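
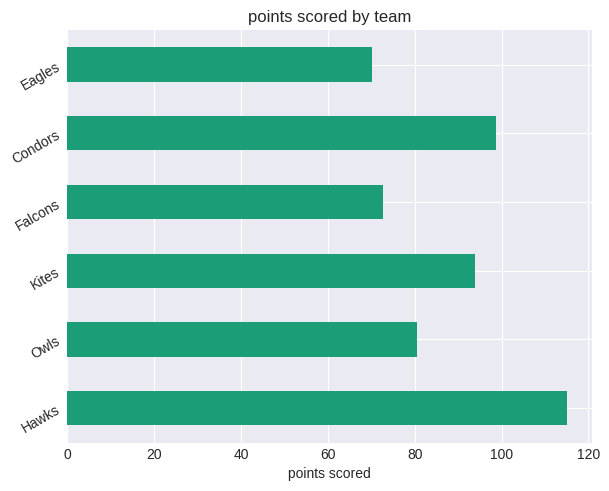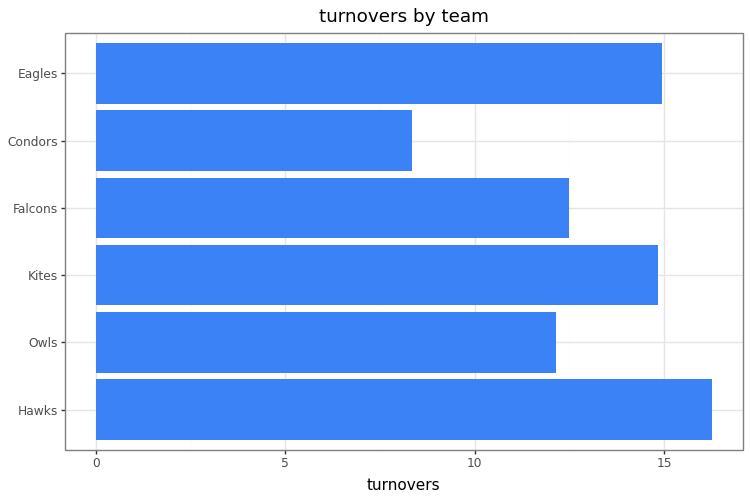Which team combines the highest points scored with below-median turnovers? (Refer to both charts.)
Condors

Chart 2 median turnovers ≈ 14; below-median teams: Owls, Falcons, Condors. Among those, Condors has the highest points scored (≈ 100).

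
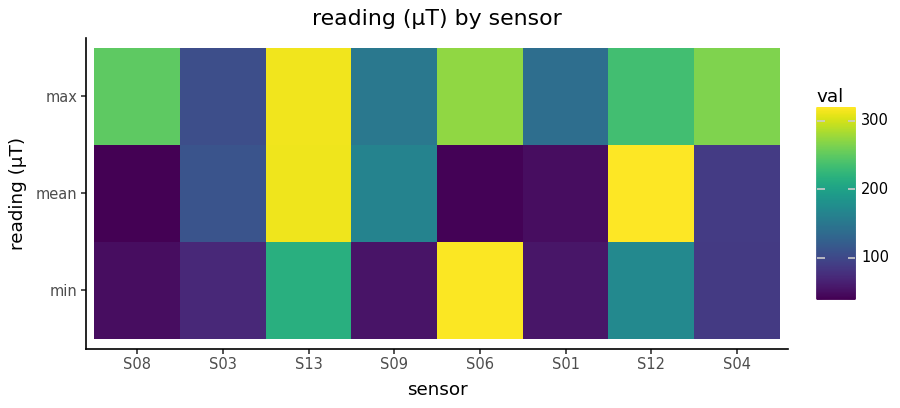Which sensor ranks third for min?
Top 4 for min: S06 ≈ 325, S13 ≈ 225, S12 ≈ 175, S04 ≈ 75.

S12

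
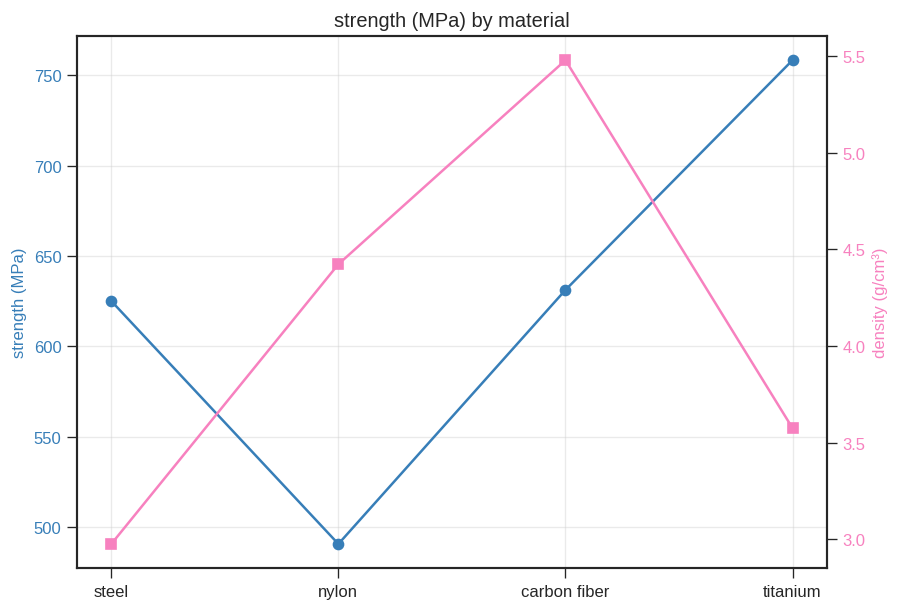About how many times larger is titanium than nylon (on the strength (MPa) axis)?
≈ 1.5×

titanium ≈ 750, nylon ≈ 500; 750/500 ≈ 1.5.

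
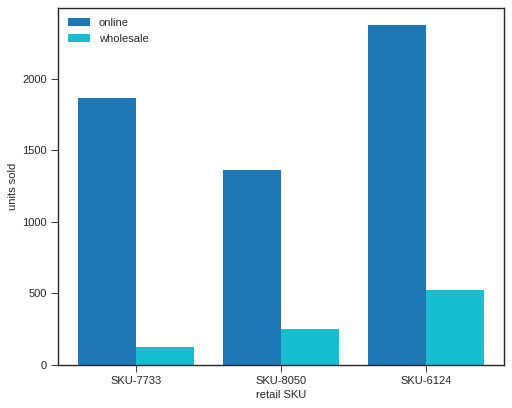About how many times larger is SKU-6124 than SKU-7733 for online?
SKU-6124 ≈ 2400, SKU-7733 ≈ 1800; 2400/1800 ≈ 1.33.

≈ 1.33×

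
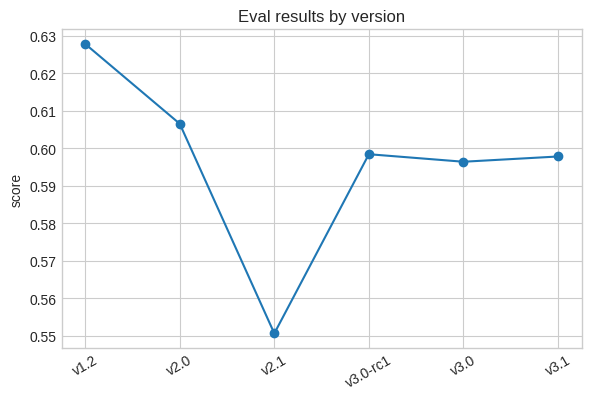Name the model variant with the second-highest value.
v2.0

Top 3: v1.2 ≈ 0.63, v2.0 ≈ 0.61, v3.0-rc1 ≈ 0.60.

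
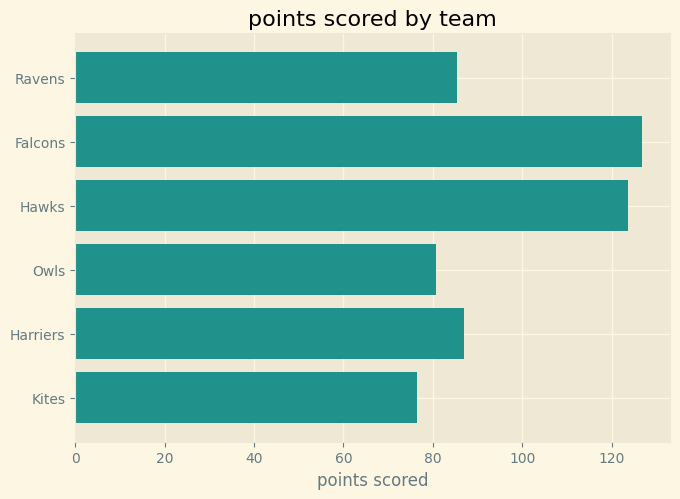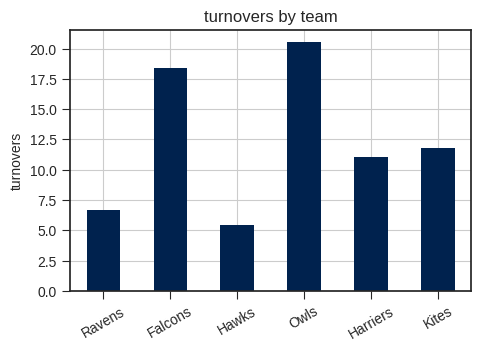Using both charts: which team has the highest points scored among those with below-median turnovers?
Hawks

Chart 2 median turnovers ≈ 12; below-median teams: Ravens, Hawks, Harriers. Among those, Hawks has the highest points scored (≈ 120).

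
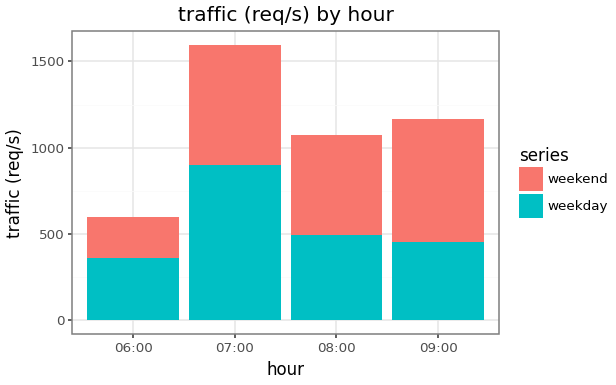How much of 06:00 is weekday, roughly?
≈ 400

weekday top ≈ 400, bottom ≈ 0; segment ≈ 400.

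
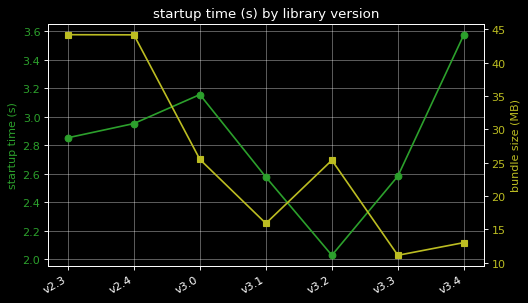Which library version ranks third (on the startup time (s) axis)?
Top 4 (on the startup time (s) axis): v3.4 ≈ 3.6, v3.0 ≈ 3.2, v2.4 ≈ 3.0, v2.3 ≈ 2.8.

v2.4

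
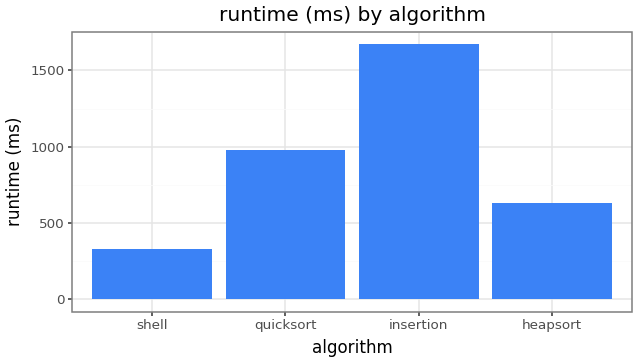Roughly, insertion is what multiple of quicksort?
≈ 1.6×

insertion ≈ 1600, quicksort ≈ 1000; 1600/1000 ≈ 1.6.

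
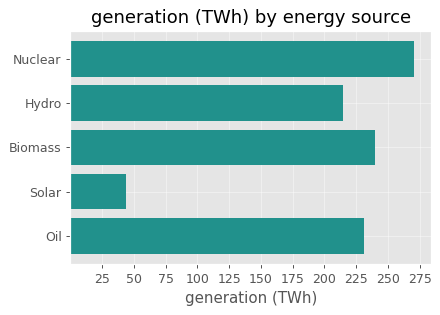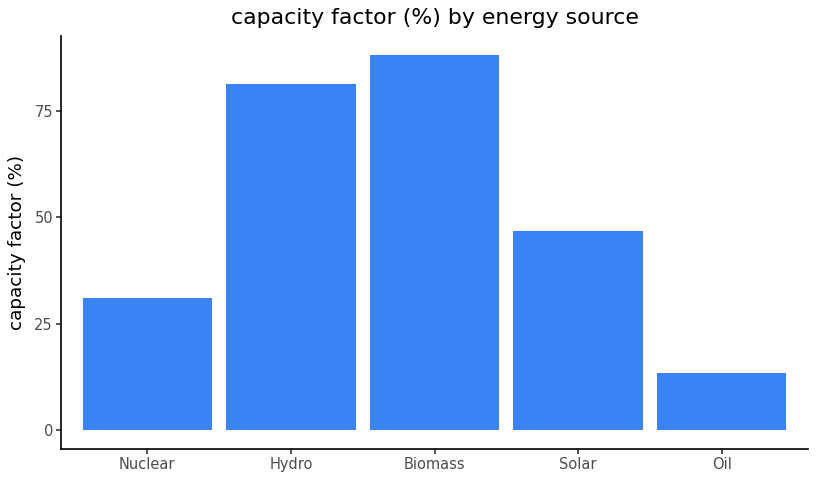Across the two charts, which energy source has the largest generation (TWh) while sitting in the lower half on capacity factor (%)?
Chart 2 median capacity factor (%) ≈ 50; below-median energy sources: Nuclear, Oil. Among those, Nuclear has the highest generation (TWh) (≈ 275).

Nuclear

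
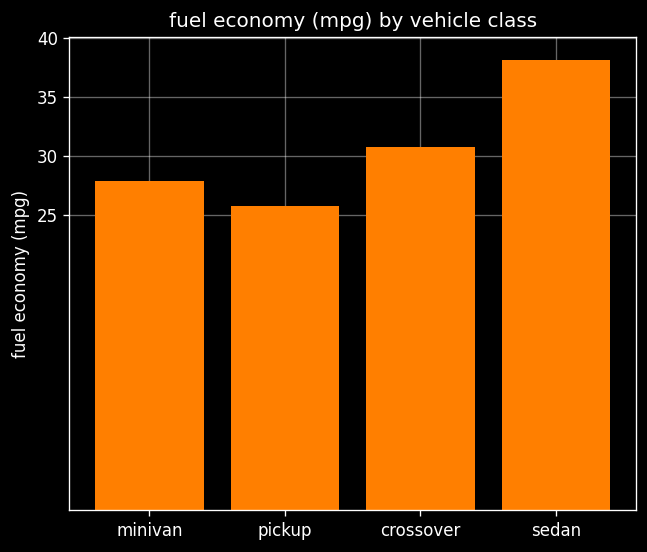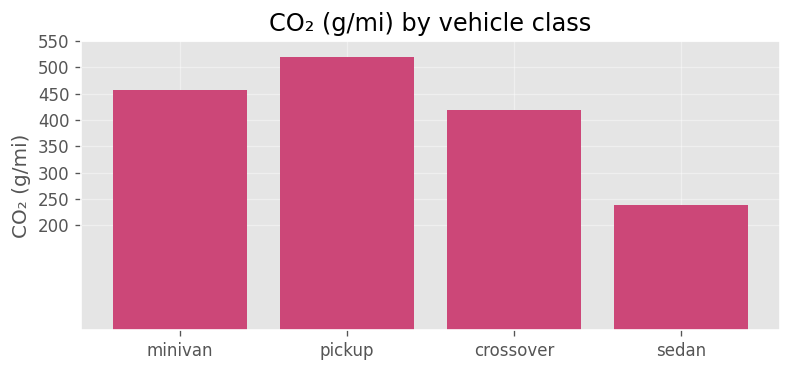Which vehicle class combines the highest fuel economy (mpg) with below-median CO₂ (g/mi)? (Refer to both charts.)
Chart 2 median CO₂ (g/mi) ≈ 450; below-median vehicle classes: crossover, sedan. Among those, sedan has the highest fuel economy (mpg) (≈ 40).

sedan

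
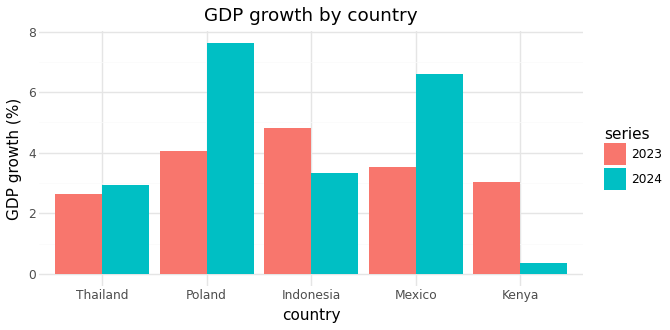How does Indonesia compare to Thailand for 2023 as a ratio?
Indonesia ≈ 5, Thailand ≈ 3; 5/3 ≈ 1.67.

≈ 1.67×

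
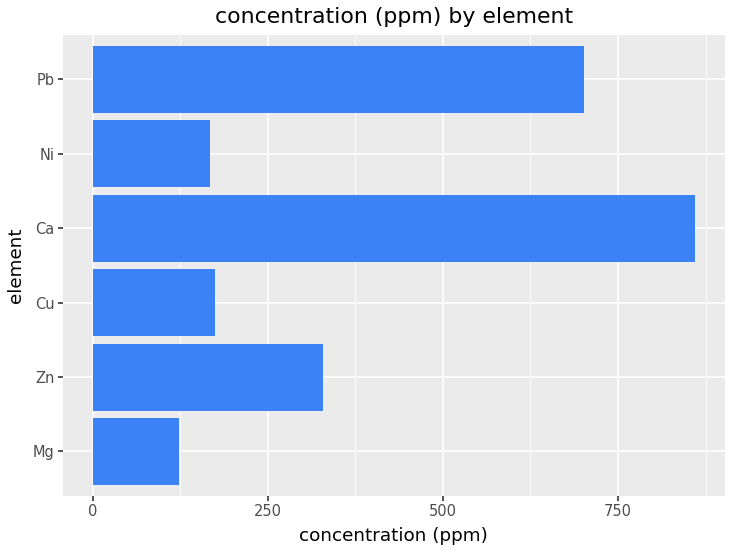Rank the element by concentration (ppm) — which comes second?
Pb

Top 3: Ca ≈ 900, Pb ≈ 700, Zn ≈ 300.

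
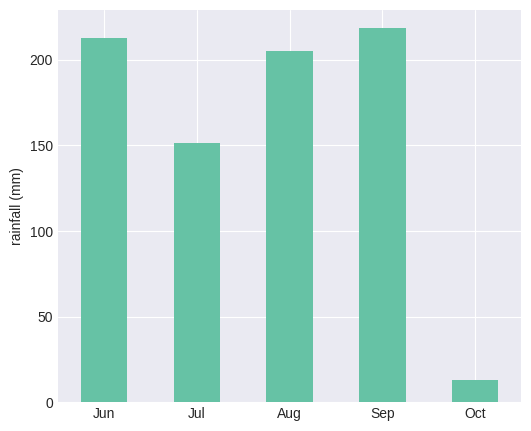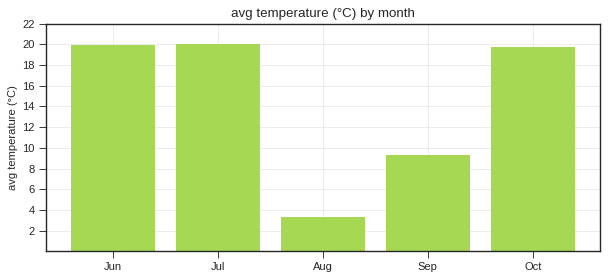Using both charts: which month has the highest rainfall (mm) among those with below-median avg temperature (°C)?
Chart 2 median avg temperature (°C) ≈ 20; below-median months: Aug, Sep. Among those, Sep has the highest rainfall (mm) (≈ 225).

Sep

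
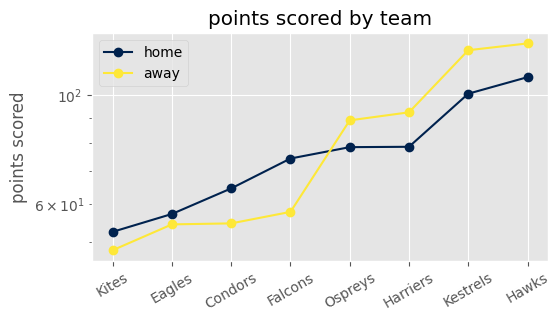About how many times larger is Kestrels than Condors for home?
Kestrels ≈ 100, Condors ≈ 60; 100/60 ≈ 1.67.

≈ 1.67×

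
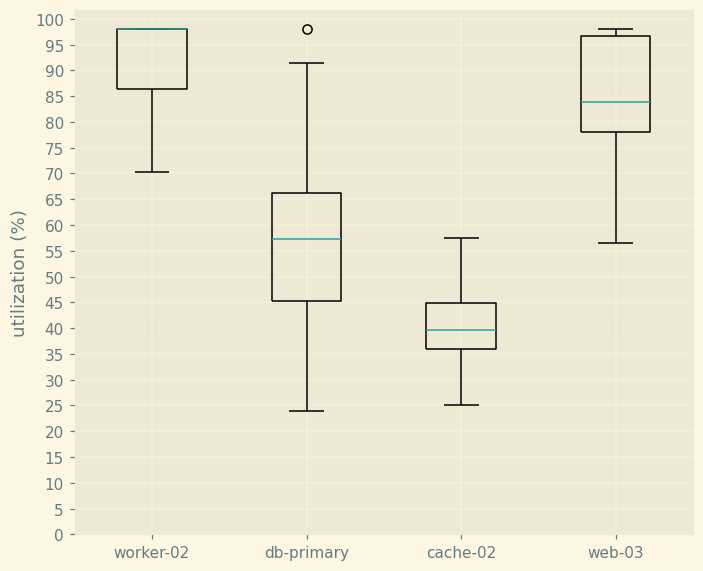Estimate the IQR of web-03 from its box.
≈ 15

Q3 ≈ 95, Q1 ≈ 80; IQR ≈ 15.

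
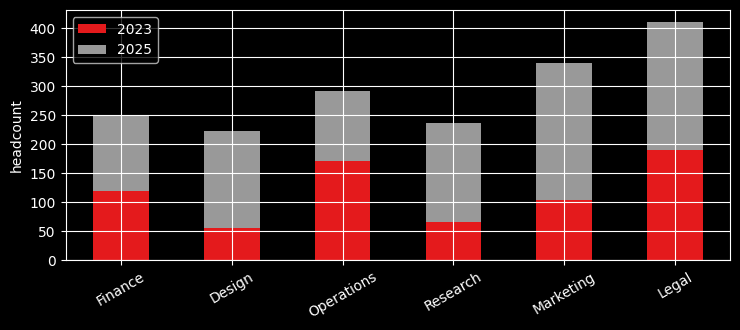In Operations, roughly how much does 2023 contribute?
2023 top ≈ 150, bottom ≈ 0; segment ≈ 150.

≈ 150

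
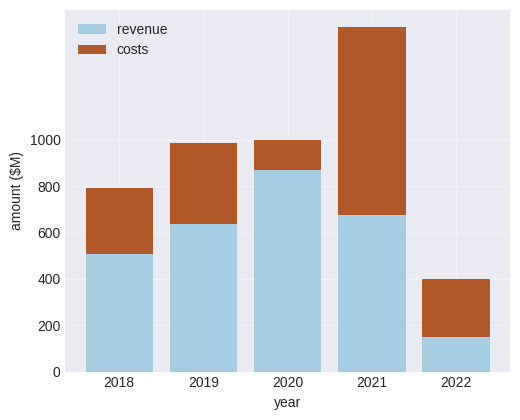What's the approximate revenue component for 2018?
revenue top ≈ 600, bottom ≈ 0; segment ≈ 600.

≈ 600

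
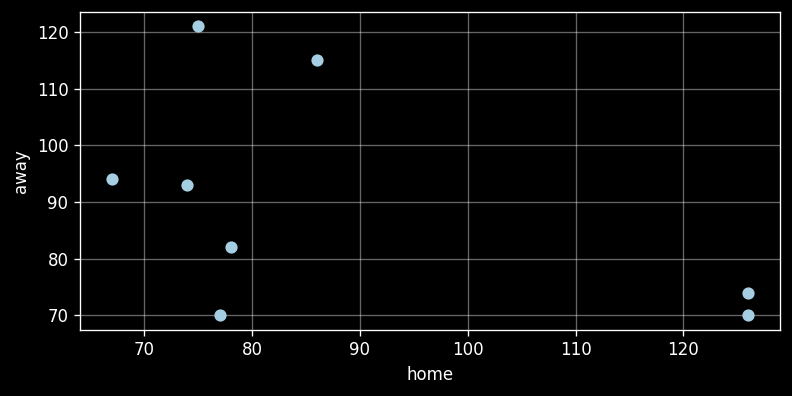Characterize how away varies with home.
negative, moderate

Points are negatively correlated; moderate (|r| ≈ 0.5).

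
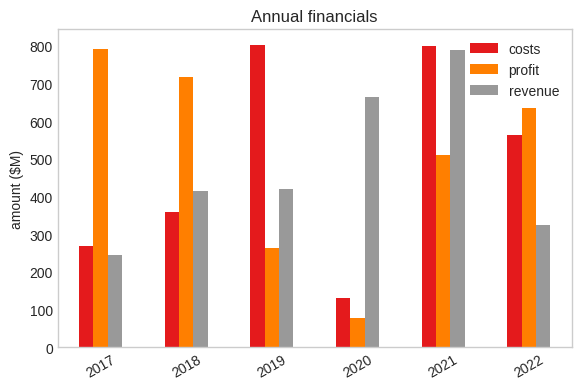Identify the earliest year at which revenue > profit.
2018: revenue ≈ 400 vs profit ≈ 700 (not yet); 2019: revenue ≈ 400 vs profit ≈ 300 (first crossover).

2019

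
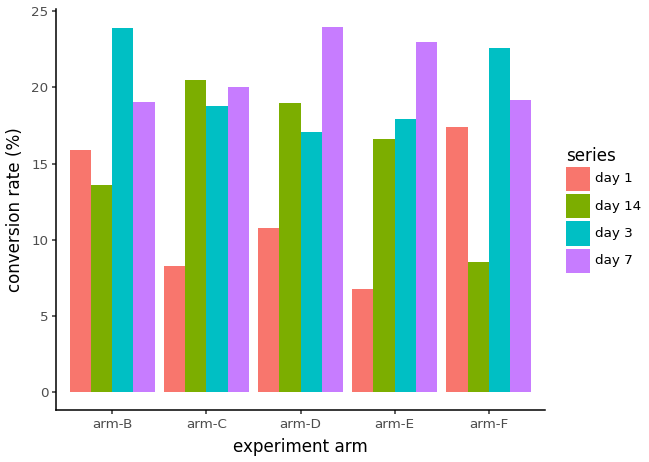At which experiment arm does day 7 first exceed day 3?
arm-B: day 7 ≈ 20 vs day 3 ≈ 24 (not yet); arm-C: day 7 ≈ 20 vs day 3 ≈ 18 (first crossover).

arm-C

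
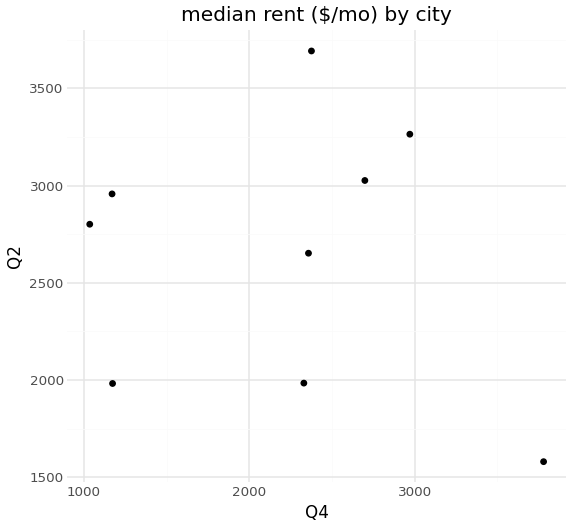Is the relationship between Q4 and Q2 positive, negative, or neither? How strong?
Points are roughly uncorrelated; weak (|r| ≈ 0.1).

no clear correlation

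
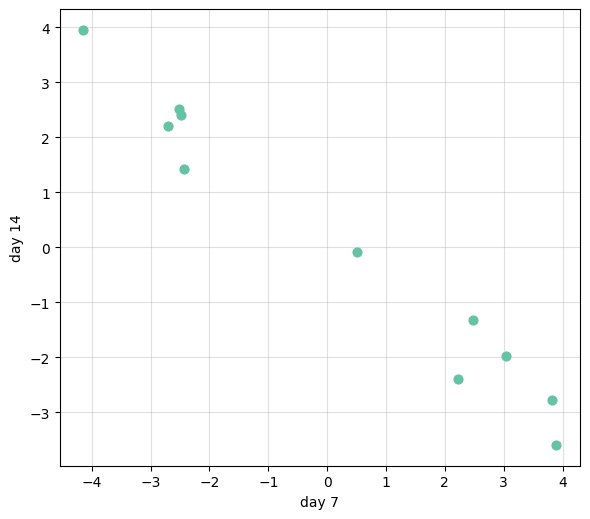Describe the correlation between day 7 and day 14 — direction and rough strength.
negative, strong

Points are negatively correlated; strong (|r| ≈ 1.0).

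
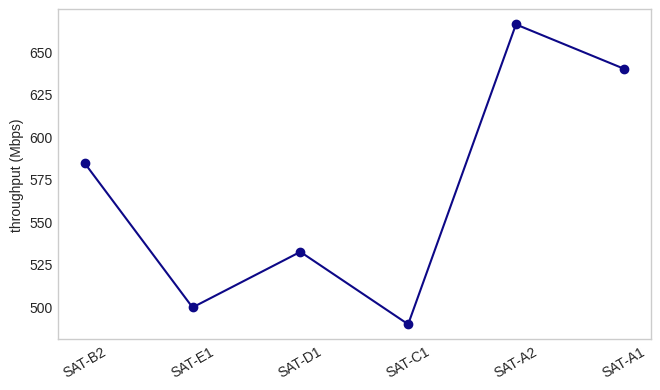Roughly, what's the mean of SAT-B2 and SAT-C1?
≈ 530

(580 + 480) / 2 ≈ 530.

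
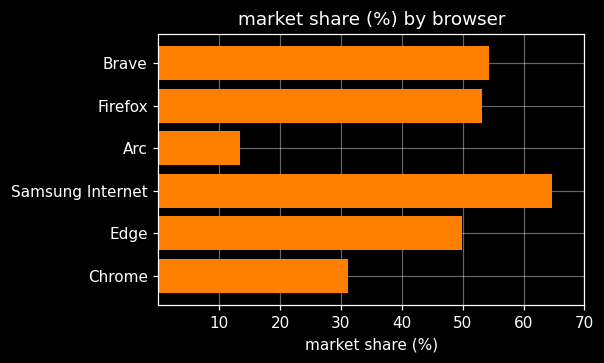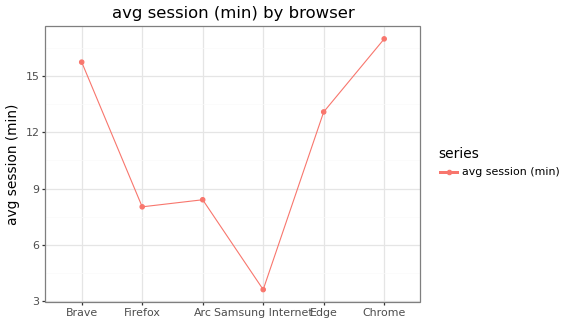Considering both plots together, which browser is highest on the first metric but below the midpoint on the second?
Samsung Internet

Chart 2 median avg session (min) ≈ 10; below-median browsers: Firefox, Arc, Samsung Internet. Among those, Samsung Internet has the highest market share (%) (≈ 60).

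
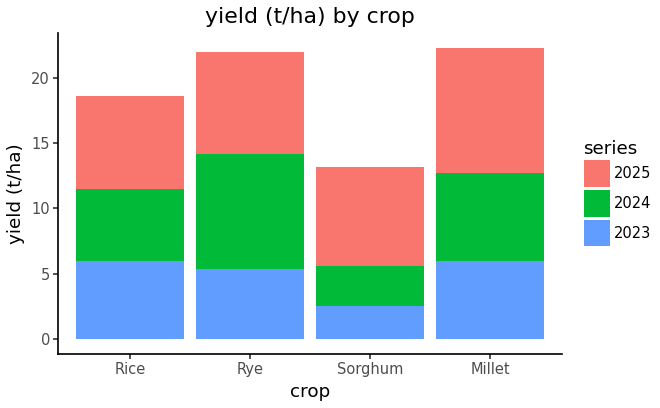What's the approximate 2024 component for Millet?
2024 top ≈ 12, bottom ≈ 6; segment ≈ 6.

≈ 6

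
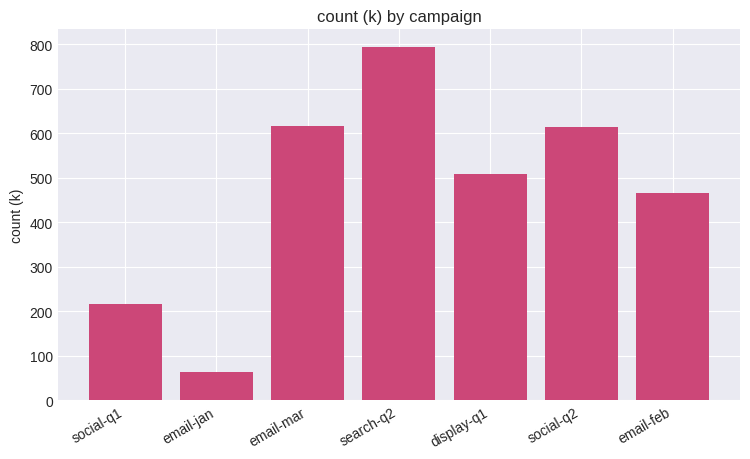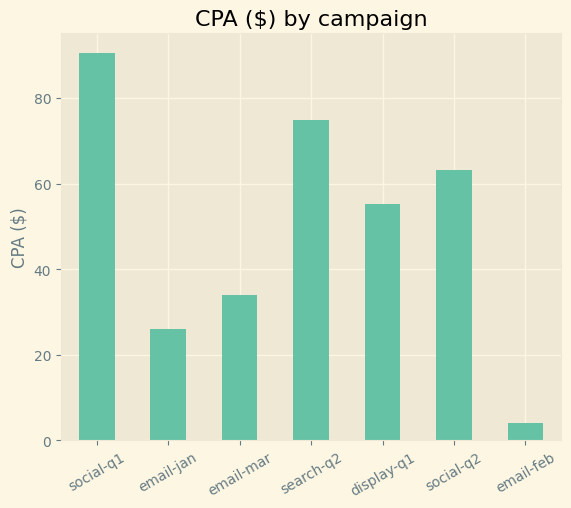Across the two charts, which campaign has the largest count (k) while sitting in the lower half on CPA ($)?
email-mar

Chart 2 median CPA ($) ≈ 60; below-median campaigns: email-jan, email-mar, email-feb. Among those, email-mar has the highest count (k) (≈ 600).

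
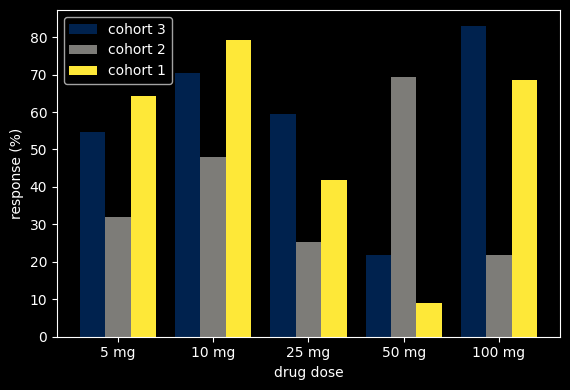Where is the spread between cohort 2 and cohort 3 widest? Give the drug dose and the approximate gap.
100 mg, ≈ 60 %

100 mg: cohort 2 ≈ 20, cohort 3 ≈ 80 → gap ≈ 60. Next-largest (50 mg) is only ≈ 50.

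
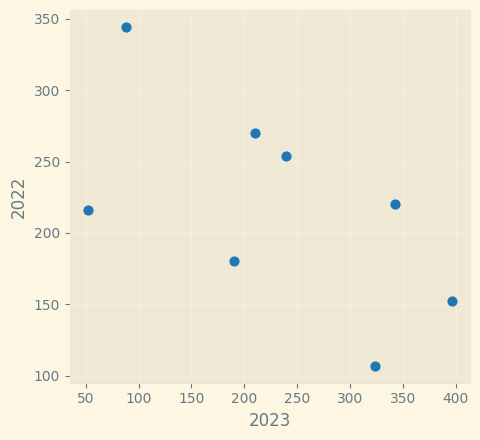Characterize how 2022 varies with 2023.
Points are negatively correlated; moderate (|r| ≈ 0.6).

negative, moderate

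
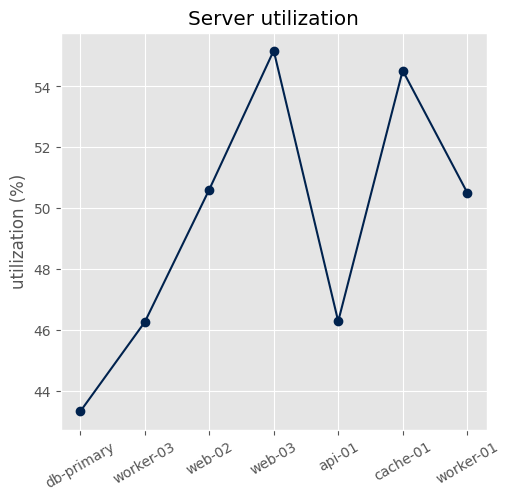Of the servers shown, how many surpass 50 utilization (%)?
Above 50: web-02, web-03, cache-01, worker-01.

4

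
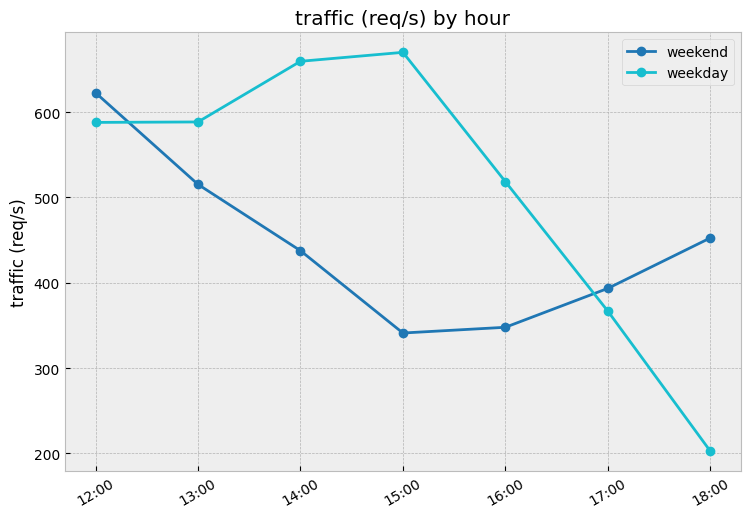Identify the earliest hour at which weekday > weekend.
12:00: weekday ≈ 600 vs weekend ≈ 600 (not yet); 13:00: weekday ≈ 600 vs weekend ≈ 500 (first crossover).

13:00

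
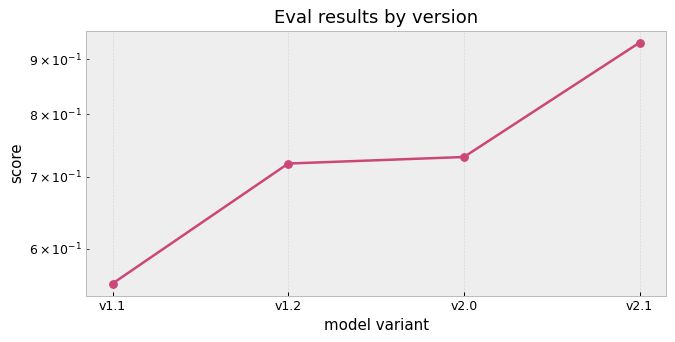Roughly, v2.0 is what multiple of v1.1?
≈ 1.36×

v2.0 ≈ 0.75, v1.1 ≈ 0.55; 0.75/0.55 ≈ 1.36.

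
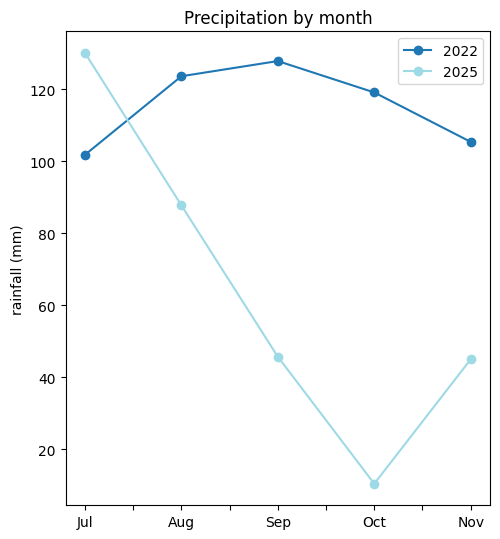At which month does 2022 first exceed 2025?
Aug

Jul: 2022 ≈ 100 vs 2025 ≈ 130 (not yet); Aug: 2022 ≈ 120 vs 2025 ≈ 90 (first crossover).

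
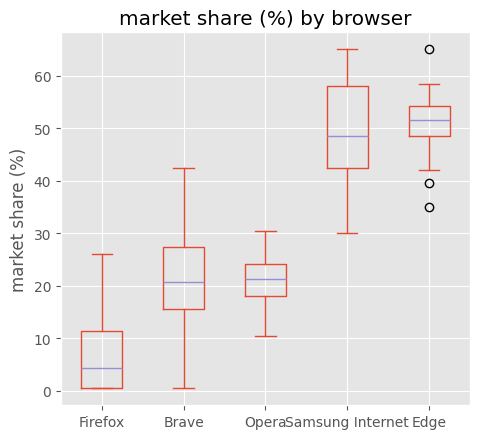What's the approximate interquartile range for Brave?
≈ 10

Q3 ≈ 25, Q1 ≈ 15; IQR ≈ 10.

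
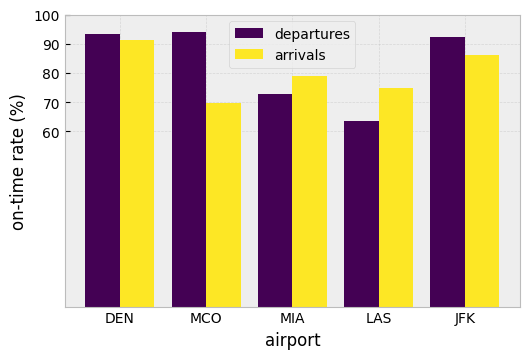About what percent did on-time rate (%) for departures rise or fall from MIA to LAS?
≈ -14.3%

MIA ≈ 70, LAS ≈ 60; (60 − 70) / 70 ≈ -14.3%.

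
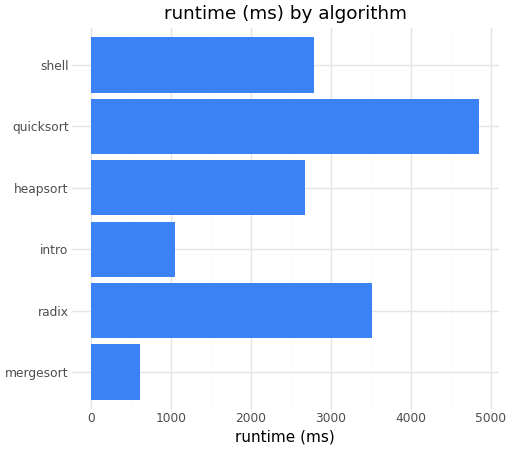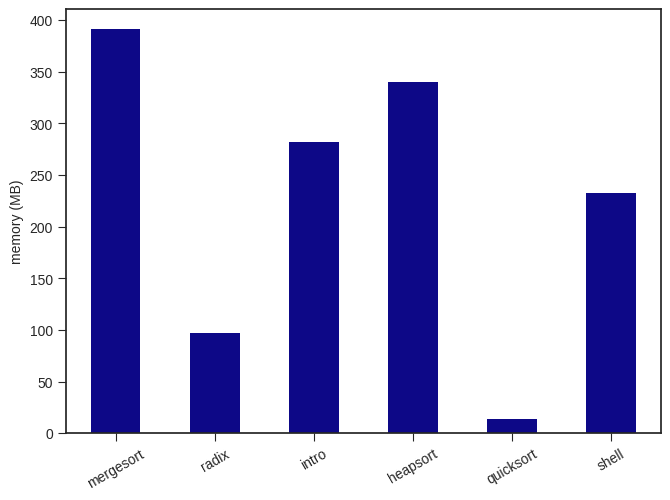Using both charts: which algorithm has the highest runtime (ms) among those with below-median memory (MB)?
Chart 2 median memory (MB) ≈ 250; below-median algorithms: radix, quicksort, shell. Among those, quicksort has the highest runtime (ms) (≈ 5000).

quicksort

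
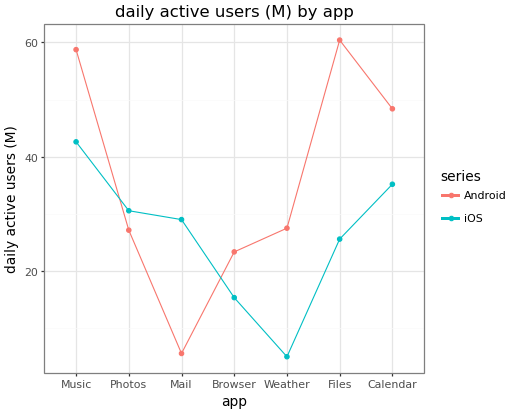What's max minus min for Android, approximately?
Max Files ≈ 60, min Mail ≈ 5; range ≈ 55.

≈ 55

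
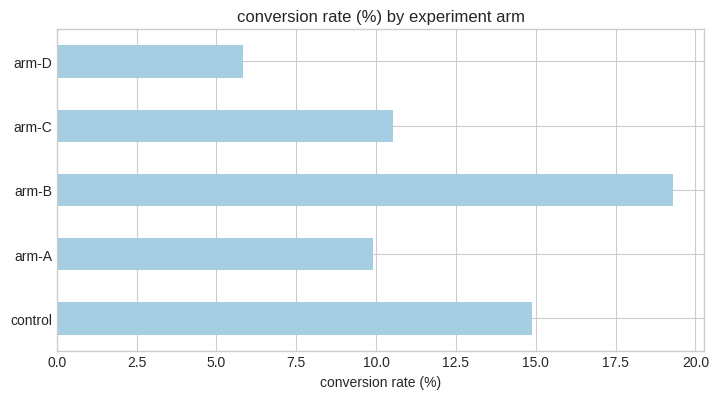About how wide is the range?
≈ 14

Max arm-B ≈ 20, min arm-D ≈ 6; range ≈ 14.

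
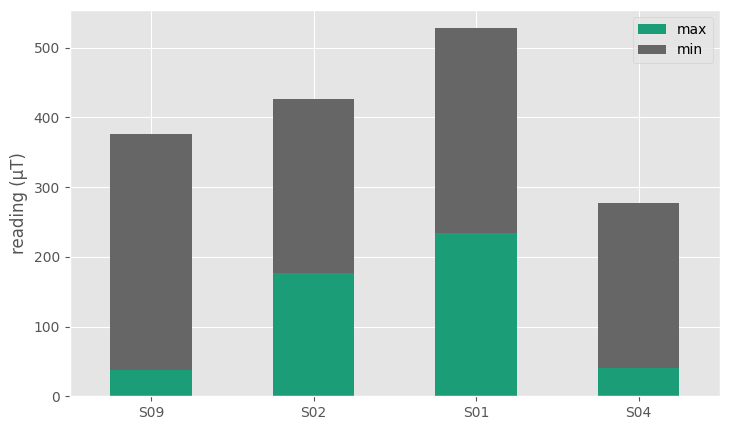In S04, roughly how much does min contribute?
min top ≈ 300, bottom ≈ 50; segment ≈ 250.

≈ 250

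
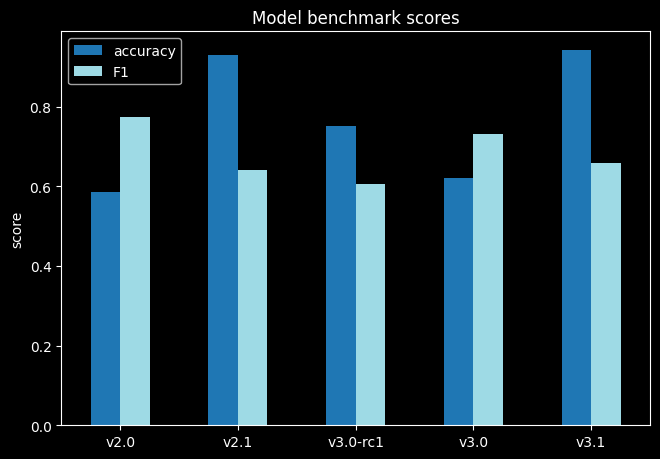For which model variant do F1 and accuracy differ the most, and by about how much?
v2.1: F1 ≈ 0.6, accuracy ≈ 0.9 → gap ≈ 0.3. Next-largest (v3.1) is only ≈ 0.2.

v2.1, ≈ 0.3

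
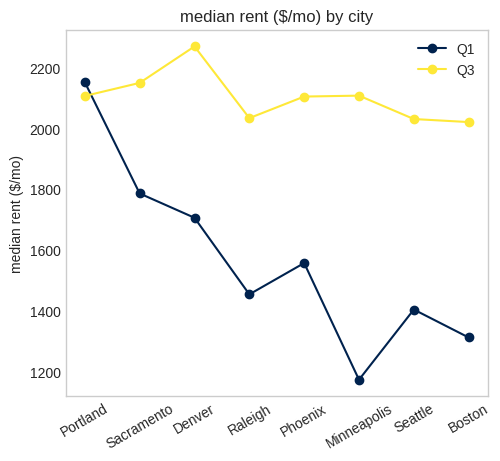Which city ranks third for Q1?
Top 4 for Q1: Portland ≈ 2200, Sacramento ≈ 1800, Denver ≈ 1700, Phoenix ≈ 1600.

Denver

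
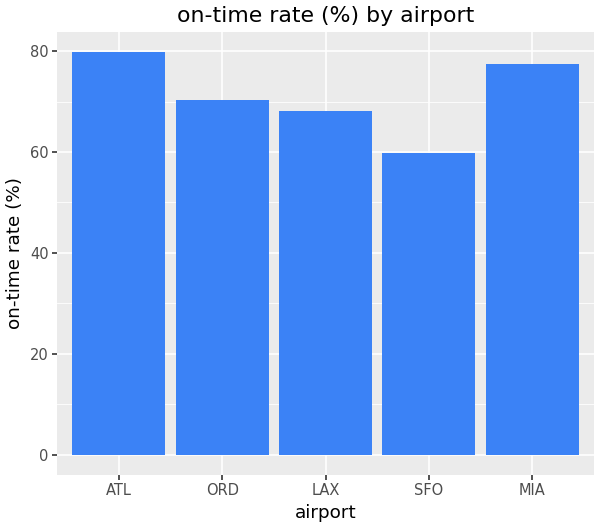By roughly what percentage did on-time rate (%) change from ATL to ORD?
ATL ≈ 80, ORD ≈ 70; (70 − 80) / 80 ≈ -12.5%.

≈ -12.5%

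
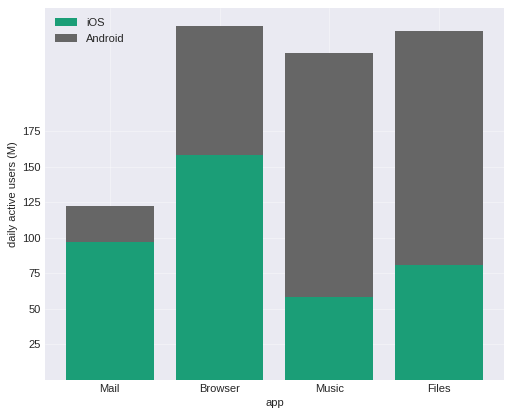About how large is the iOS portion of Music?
≈ 50

iOS top ≈ 50, bottom ≈ 0; segment ≈ 50.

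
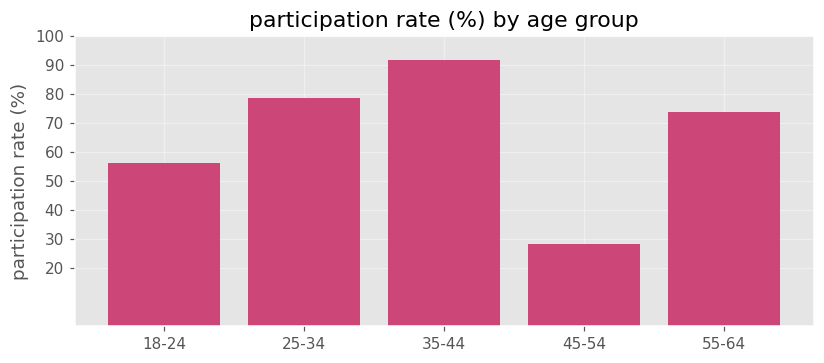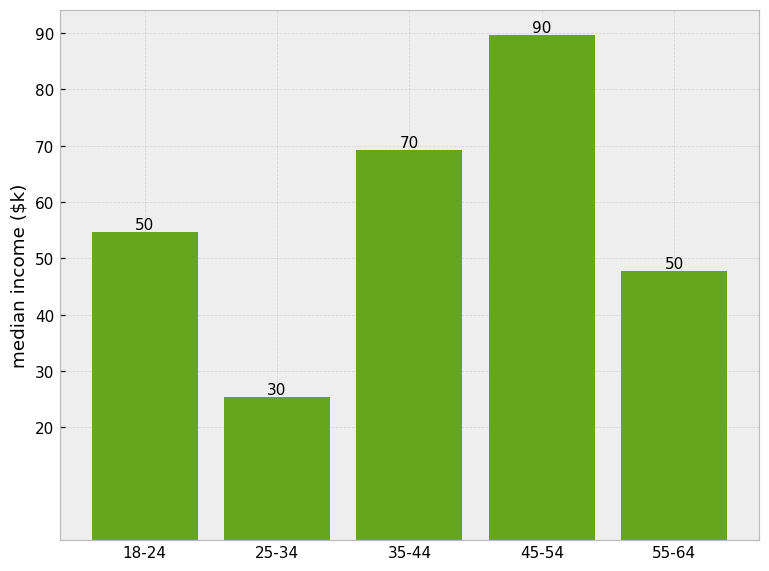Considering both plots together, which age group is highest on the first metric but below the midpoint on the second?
25-34

Chart 2 median median income ($k) ≈ 50; below-median age groups: 25-34, 55-64. Among those, 25-34 has the highest participation rate (%) (≈ 80).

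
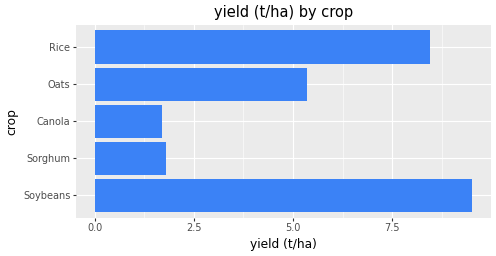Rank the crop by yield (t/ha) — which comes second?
Rice

Top 3: Soybeans ≈ 10, Rice ≈ 8, Oats ≈ 5.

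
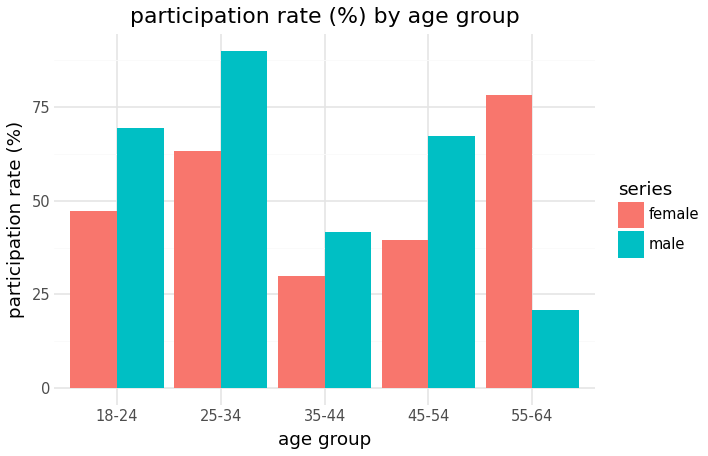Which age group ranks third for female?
Top 4 for female: 55-64 ≈ 80, 25-34 ≈ 60, 18-24 ≈ 50, 45-54 ≈ 40.

18-24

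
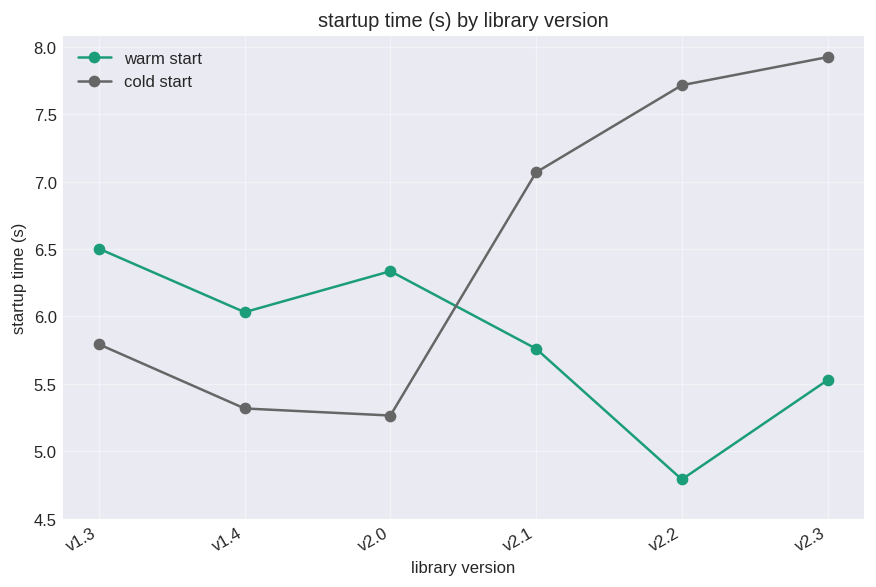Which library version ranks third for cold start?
v2.1

Top 4 for cold start: v2.3 ≈ 8.0, v2.2 ≈ 7.5, v2.1 ≈ 7.0, v1.3 ≈ 6.0.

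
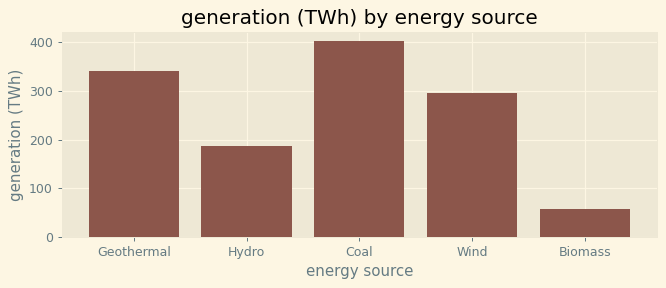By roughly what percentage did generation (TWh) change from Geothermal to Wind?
Geothermal ≈ 350, Wind ≈ 300; (300 − 350) / 350 ≈ -14.3%.

≈ -14.3%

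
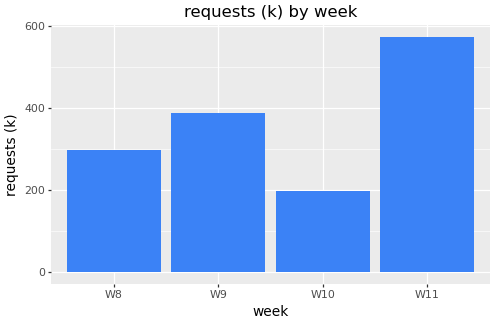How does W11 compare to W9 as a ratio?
W11 ≈ 550, W9 ≈ 400; 550/400 ≈ 1.38.

≈ 1.38×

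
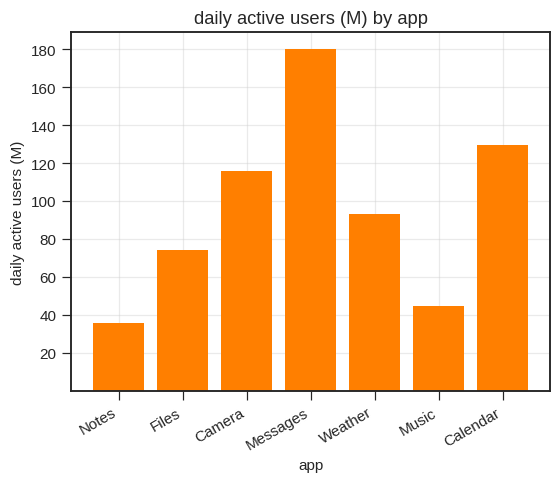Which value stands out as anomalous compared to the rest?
Messages

Messages ≈ 180; the rest sit between ≈ 40 and ≈ 120.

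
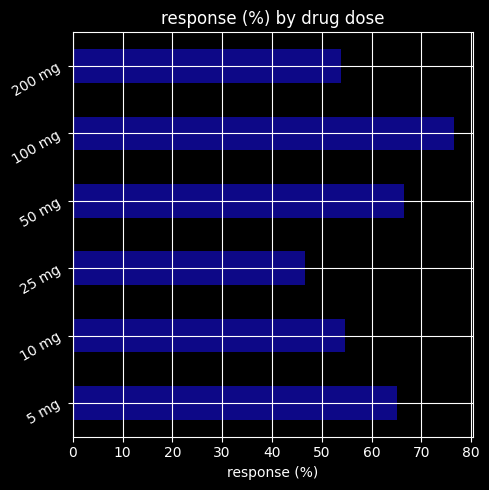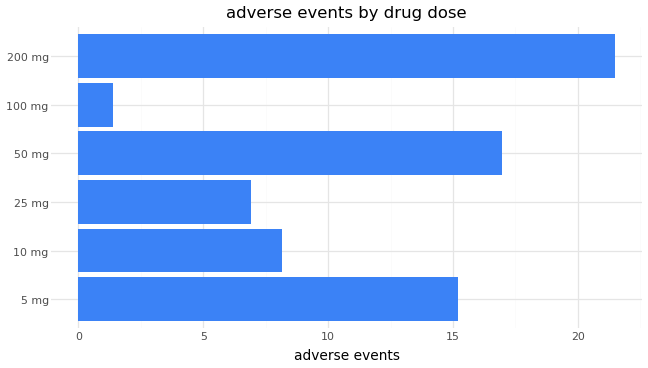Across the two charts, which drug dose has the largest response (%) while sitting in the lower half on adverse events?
100 mg

Chart 2 median adverse events ≈ 12; below-median drug doses: 10 mg, 25 mg, 100 mg. Among those, 100 mg has the highest response (%) (≈ 80).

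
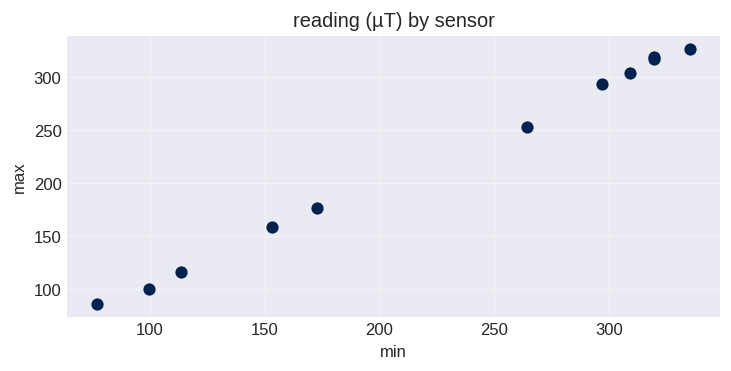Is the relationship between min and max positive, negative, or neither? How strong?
Points are positively correlated; strong (|r| ≈ 1.0).

positive, strong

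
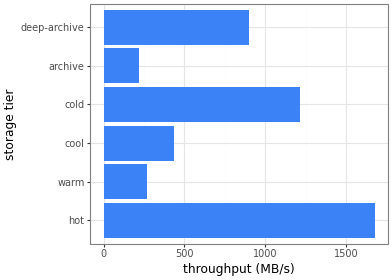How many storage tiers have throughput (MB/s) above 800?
3

Above 800: hot, cold, deep-archive.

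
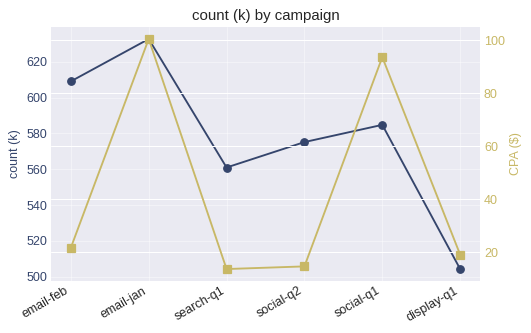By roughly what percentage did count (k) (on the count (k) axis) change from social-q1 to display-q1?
≈ -13.8%

social-q1 ≈ 580, display-q1 ≈ 500; (500 − 580) / 580 ≈ -13.8%.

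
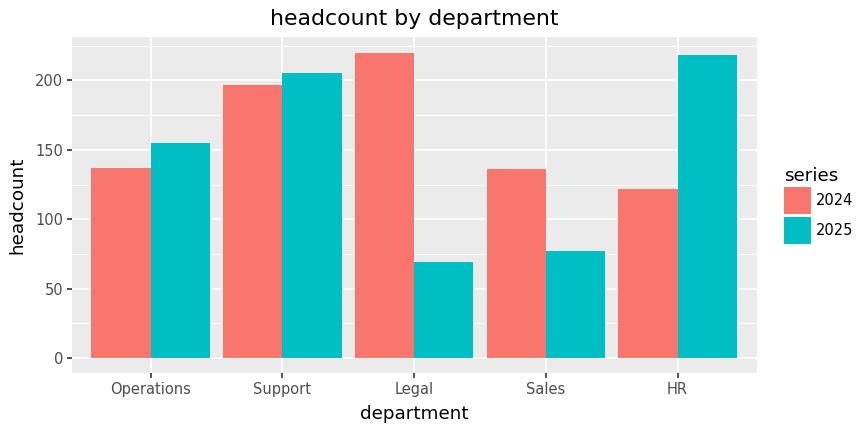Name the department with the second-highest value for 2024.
Support

Top 3 for 2024: Legal ≈ 220, Support ≈ 200, Operations ≈ 140.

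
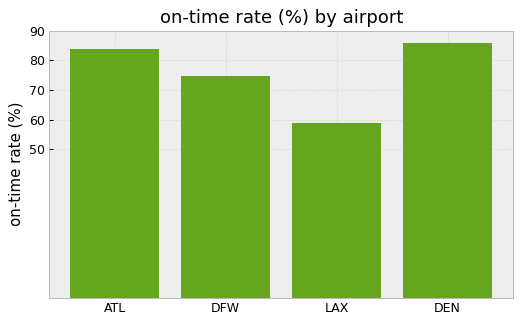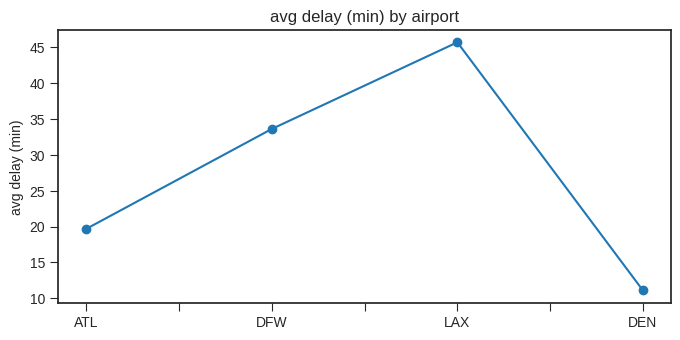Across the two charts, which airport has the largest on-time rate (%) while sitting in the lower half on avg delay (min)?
Chart 2 median avg delay (min) ≈ 25; below-median airports: ATL, DEN. Among those, DEN has the highest on-time rate (%) (≈ 90).

DEN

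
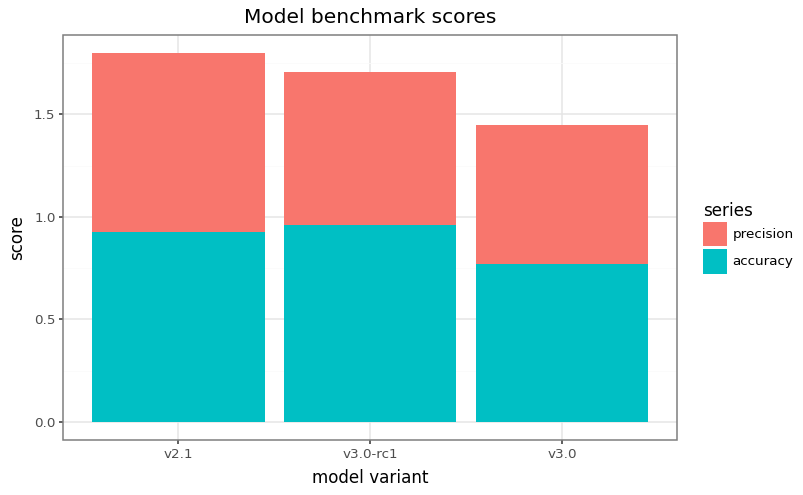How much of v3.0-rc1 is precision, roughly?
≈ 0.8

precision top ≈ 1.8, bottom ≈ 1.0; segment ≈ 0.8.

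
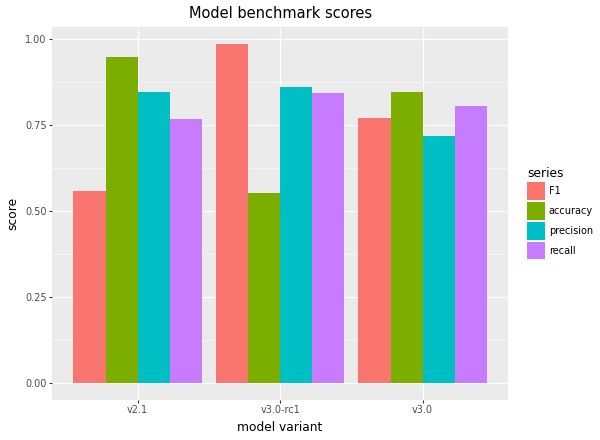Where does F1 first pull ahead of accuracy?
v2.1: F1 ≈ 0.6 vs accuracy ≈ 0.9 (not yet); v3.0-rc1: F1 ≈ 1.0 vs accuracy ≈ 0.6 (first crossover).

v3.0-rc1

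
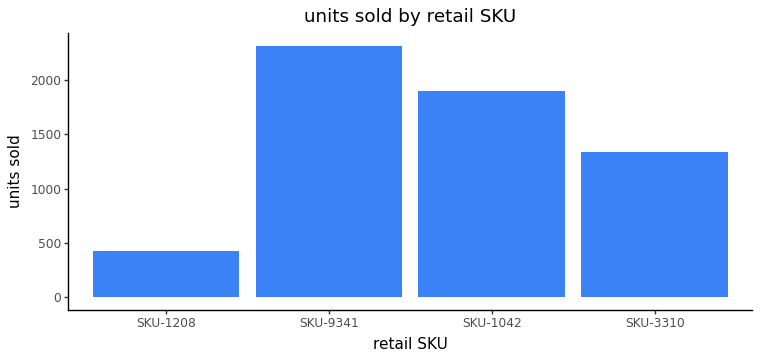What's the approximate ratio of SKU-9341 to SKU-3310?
SKU-9341 ≈ 2400, SKU-3310 ≈ 1400; 2400/1400 ≈ 1.71.

≈ 1.71×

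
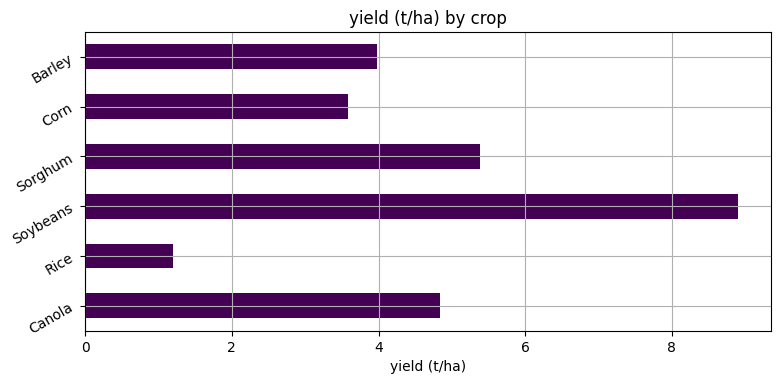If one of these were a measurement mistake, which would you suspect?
Soybeans ≈ 9; the rest sit between ≈ 1 and ≈ 5.

Soybeans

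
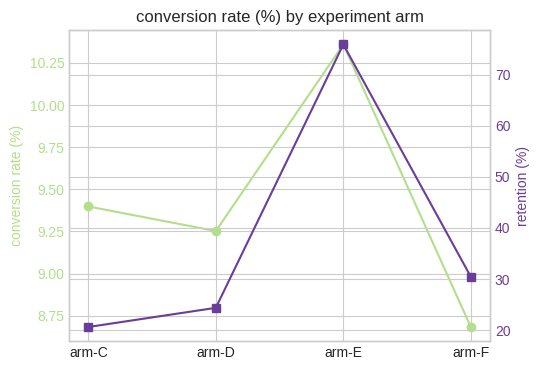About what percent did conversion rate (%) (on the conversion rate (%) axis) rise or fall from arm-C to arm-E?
arm-C ≈ 9.4, arm-E ≈ 10.4; (10.4 − 9.4) / 9.4 ≈ +10.6%.

≈ +10.6%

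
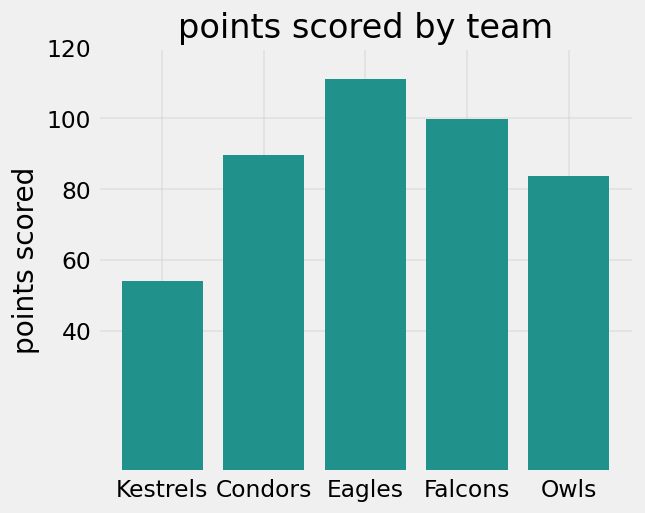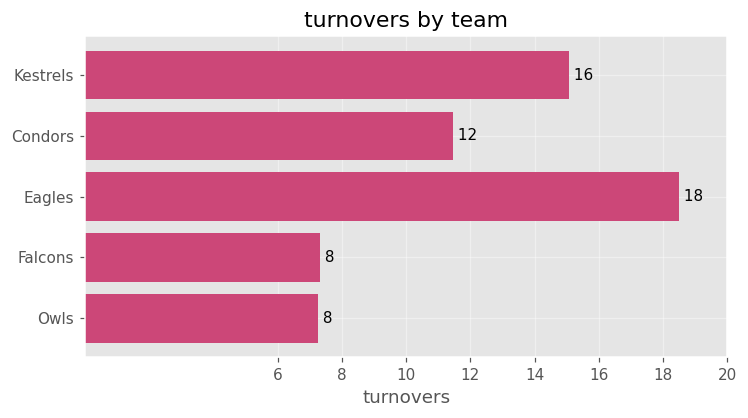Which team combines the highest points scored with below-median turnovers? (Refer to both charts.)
Falcons

Chart 2 median turnovers ≈ 12; below-median teams: Falcons, Owls. Among those, Falcons has the highest points scored (≈ 100).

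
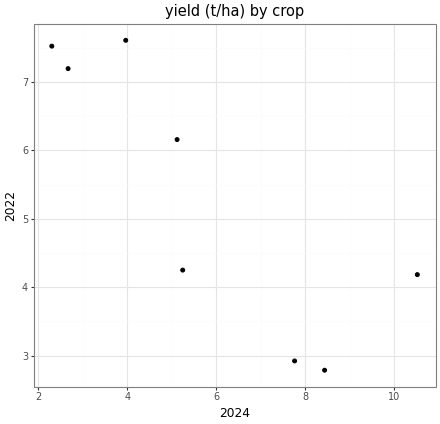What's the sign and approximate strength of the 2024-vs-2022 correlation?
Points are negatively correlated; strong (|r| ≈ 0.8).

negative, strong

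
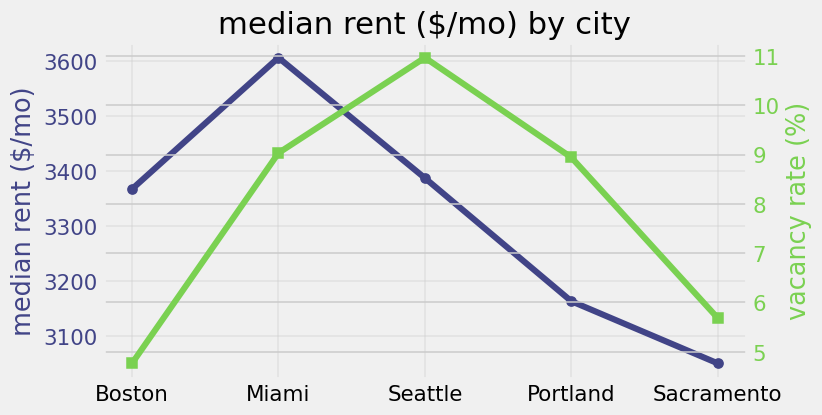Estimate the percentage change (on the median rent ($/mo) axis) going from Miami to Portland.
Miami ≈ 3600, Portland ≈ 3150; (3150 − 3600) / 3600 ≈ -12.5%.

≈ -12.5%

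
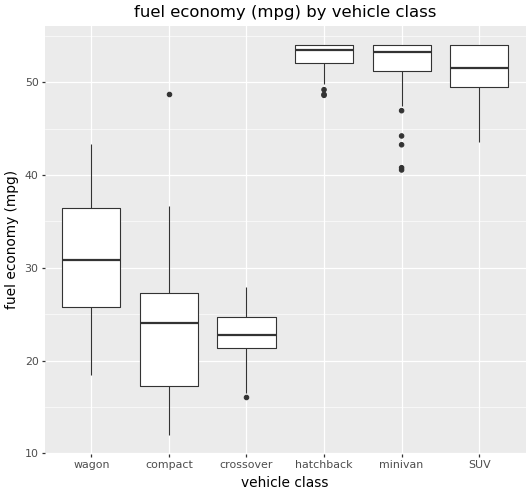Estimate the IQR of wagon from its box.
Q3 ≈ 35, Q1 ≈ 25; IQR ≈ 10.

≈ 10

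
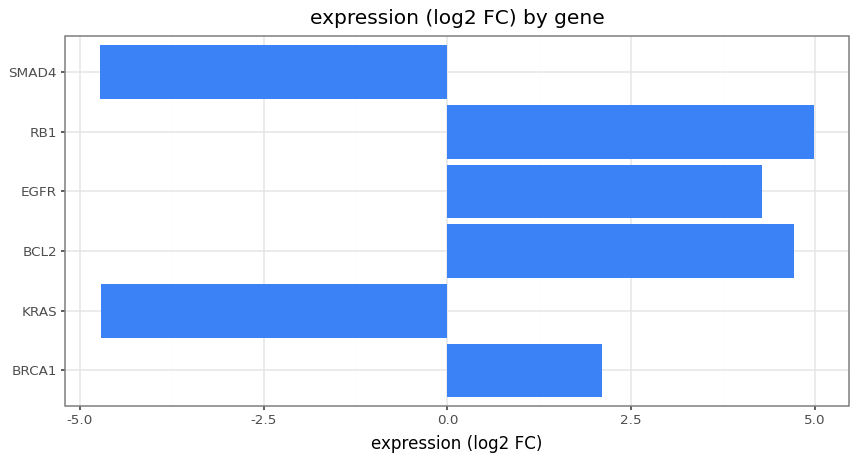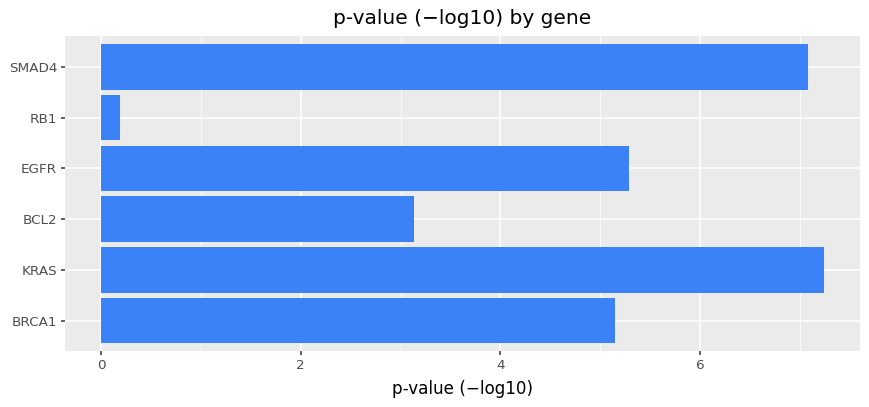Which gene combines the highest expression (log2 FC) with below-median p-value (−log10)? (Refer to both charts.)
RB1

Chart 2 median p-value (−log10) ≈ 5; below-median genes: BRCA1, BCL2, RB1. Among those, RB1 has the highest expression (log2 FC) (≈ 5).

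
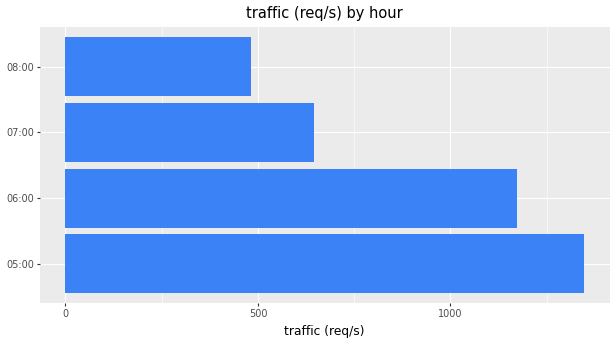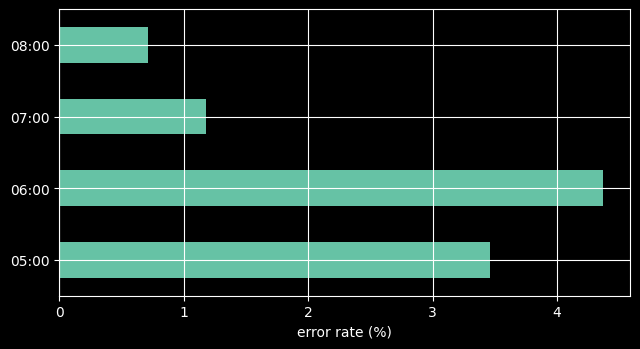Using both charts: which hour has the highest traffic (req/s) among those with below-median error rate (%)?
07:00

Chart 2 median error rate (%) ≈ 2.5; below-median hours: 07:00, 08:00. Among those, 07:00 has the highest traffic (req/s) (≈ 600).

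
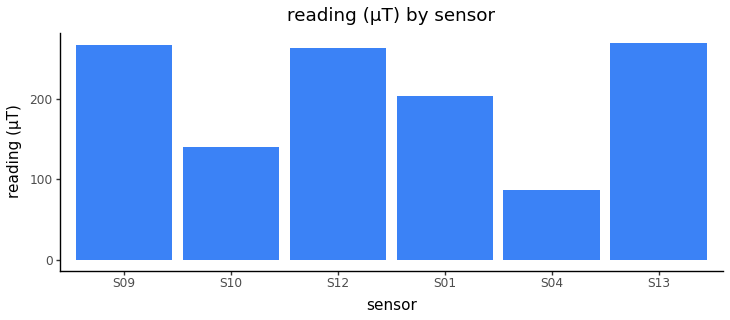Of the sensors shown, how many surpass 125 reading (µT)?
Above 125: S09, S10, S12, S01, S13.

5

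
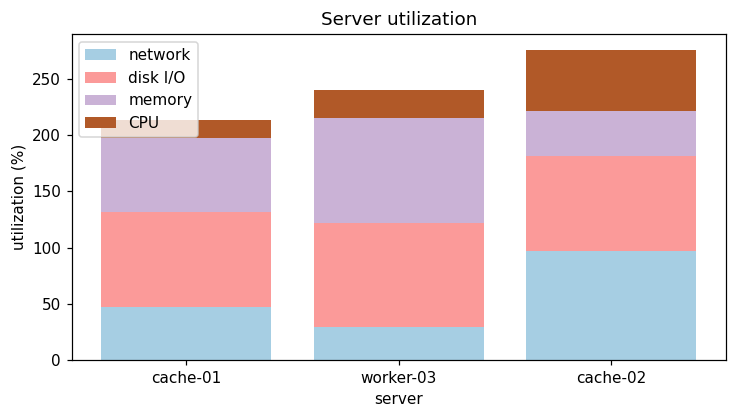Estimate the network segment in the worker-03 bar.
network top ≈ 25, bottom ≈ 0; segment ≈ 25.

≈ 25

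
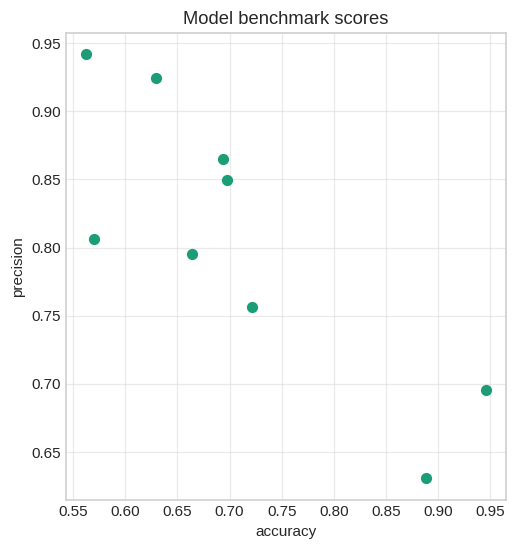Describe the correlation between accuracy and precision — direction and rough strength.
negative, strong

Points are negatively correlated; strong (|r| ≈ 0.8).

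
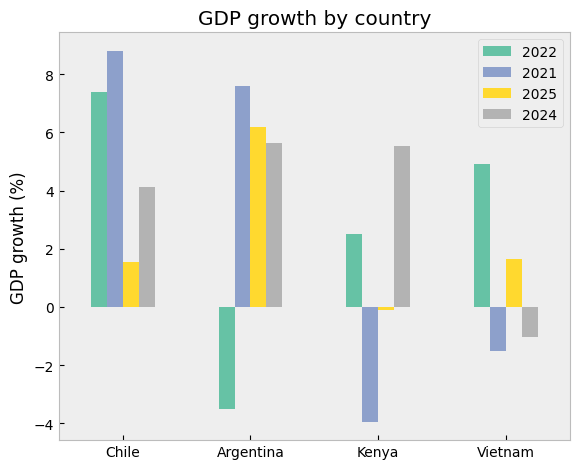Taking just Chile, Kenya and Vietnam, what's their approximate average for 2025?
≈ 1

(2 + 0 + 2) / 3 ≈ 1.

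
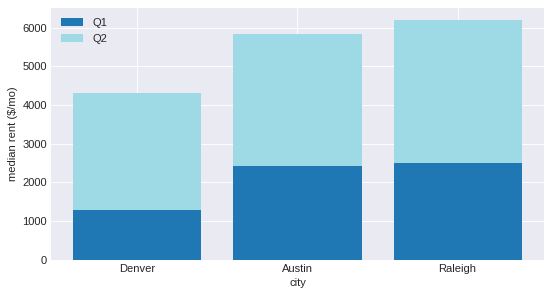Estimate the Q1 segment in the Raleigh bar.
≈ 3000

Q1 top ≈ 3000, bottom ≈ 0; segment ≈ 3000.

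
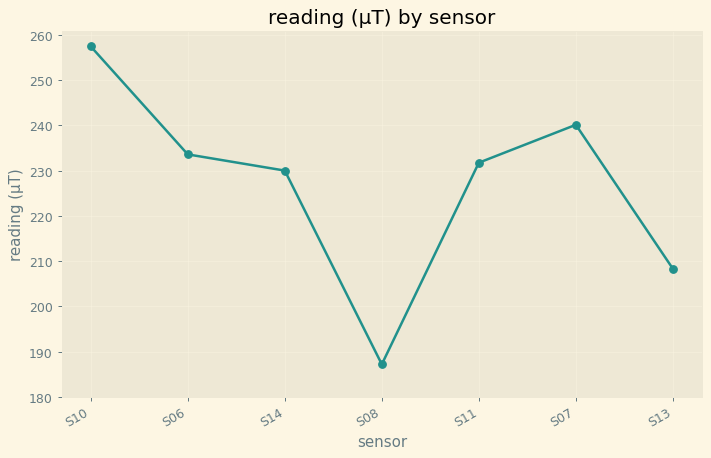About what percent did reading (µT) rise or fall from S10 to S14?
≈ -11.5%

S10 ≈ 260, S14 ≈ 230; (230 − 260) / 260 ≈ -11.5%.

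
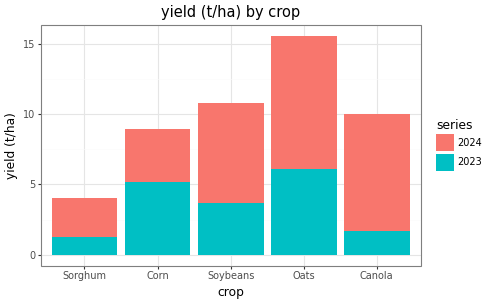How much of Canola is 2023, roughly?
2023 top ≈ 2, bottom ≈ 0; segment ≈ 2.

≈ 2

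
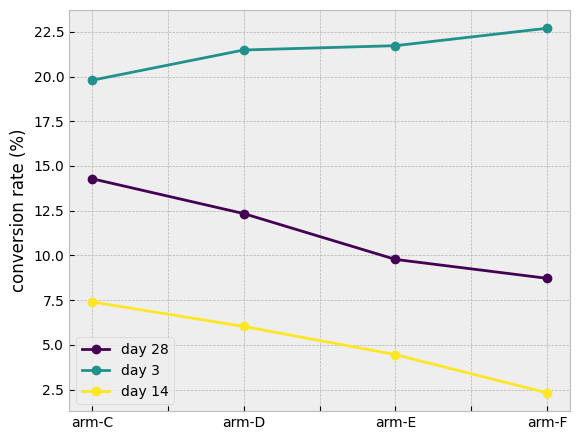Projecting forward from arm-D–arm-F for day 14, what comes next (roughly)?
≈ 0

Last three: 6, 4, 2 → slope ≈ -2/step → next ≈ 0.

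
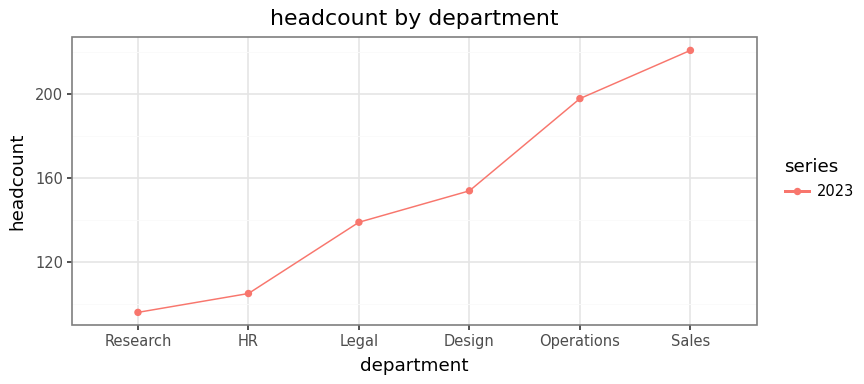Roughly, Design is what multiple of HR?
≈ 1.6×

Design ≈ 160, HR ≈ 100; 160/100 ≈ 1.6.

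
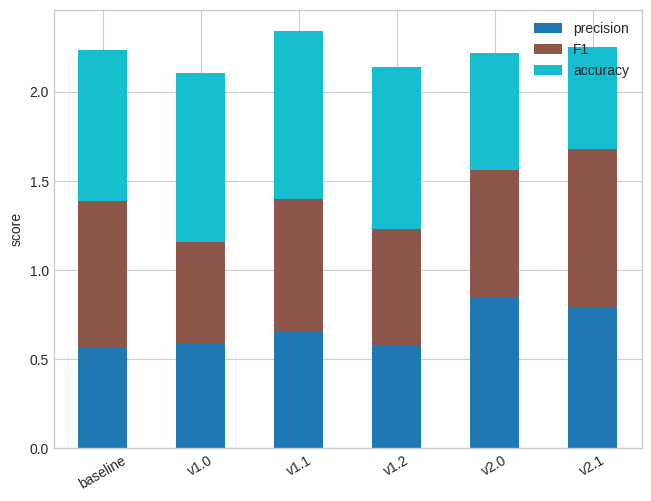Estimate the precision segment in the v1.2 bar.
≈ 0.6

precision top ≈ 0.6, bottom ≈ 0.0; segment ≈ 0.6.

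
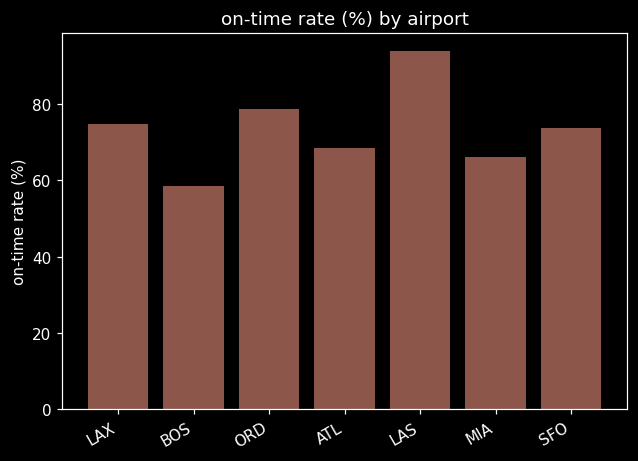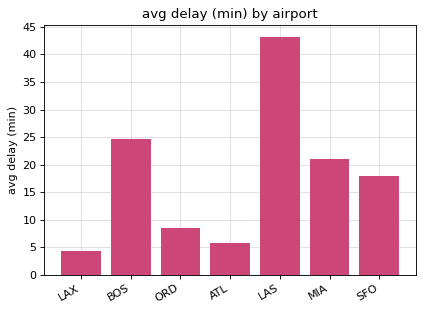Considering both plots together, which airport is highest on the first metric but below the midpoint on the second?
ORD

Chart 2 median avg delay (min) ≈ 20; below-median airports: LAX, ORD, ATL. Among those, ORD has the highest on-time rate (%) (≈ 80).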